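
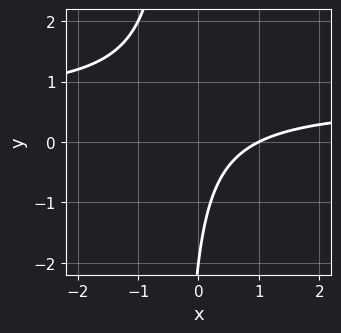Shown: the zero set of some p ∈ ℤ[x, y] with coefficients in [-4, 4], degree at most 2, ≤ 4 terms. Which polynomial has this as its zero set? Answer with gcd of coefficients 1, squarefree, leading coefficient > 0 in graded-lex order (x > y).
(a) The degree is 2 — the shape is more complex than any degree-1 curve.
(b) Reading off the gridlines: it crosses the x-axis at the gridline x = 1; it crosses the y-axis at the gridline y = -2.
(c) Solving for integer coefficients yields p as stated.

3*x*y - 2*x + y + 2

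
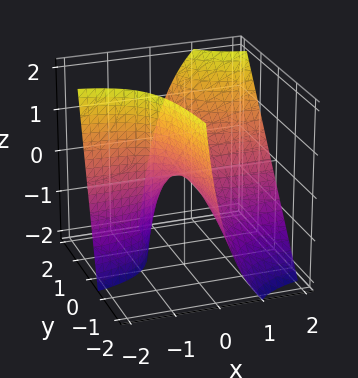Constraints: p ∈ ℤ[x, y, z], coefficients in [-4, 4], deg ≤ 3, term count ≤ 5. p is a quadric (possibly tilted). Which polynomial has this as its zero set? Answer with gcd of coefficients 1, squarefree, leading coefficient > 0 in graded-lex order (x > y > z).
First, deg p = 2. The shape is more complex than any degree-1 surface.
Next, against the integer gridlines: every point of the x-axis in the box is on the surface; it crosses the z-axis at the gridline z = 0; the visible y-axis segment lies entirely on the surface.
Finally, matching integer coefficients to the picture gives p.

2*x*y - x*z - z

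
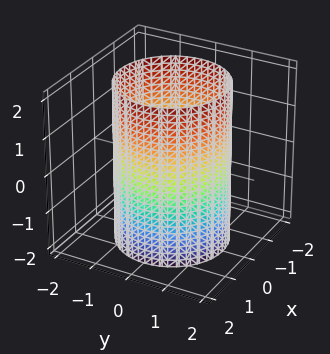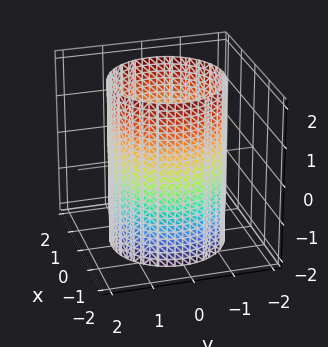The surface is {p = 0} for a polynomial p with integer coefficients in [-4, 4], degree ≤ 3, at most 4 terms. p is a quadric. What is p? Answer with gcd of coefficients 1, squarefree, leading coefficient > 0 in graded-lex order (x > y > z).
x^2 + y^2 - 2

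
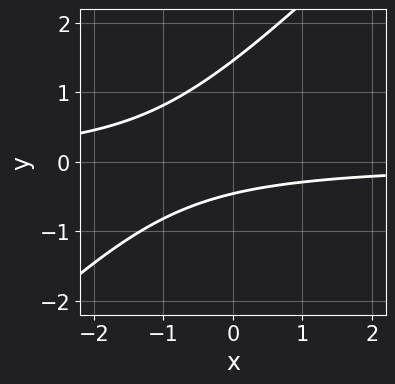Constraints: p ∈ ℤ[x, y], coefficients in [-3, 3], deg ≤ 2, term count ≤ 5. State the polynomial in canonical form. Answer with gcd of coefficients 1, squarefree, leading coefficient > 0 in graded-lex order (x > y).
(a) Degree: no degree-1 curve has this shape, so deg p = 2.
(b) Reading off the gridlines: it misses every integer gridline on the x-axis.
(c) The integer polynomial consistent with all of this is the stated p.

3*x*y - 3*y^2 + 3*y + 2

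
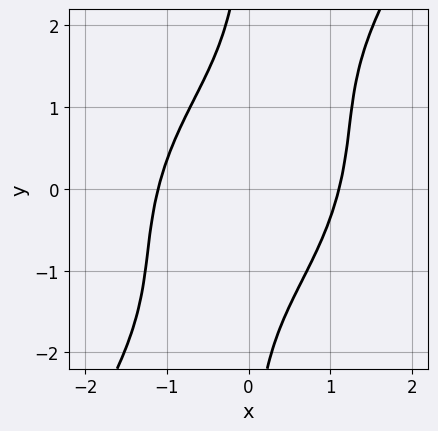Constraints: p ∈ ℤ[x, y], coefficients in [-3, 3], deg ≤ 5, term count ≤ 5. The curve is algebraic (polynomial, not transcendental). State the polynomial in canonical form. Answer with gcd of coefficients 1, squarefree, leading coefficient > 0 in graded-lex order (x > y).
2*x^4 - 2*x^3*y + 2*x^2*y^2 - x*y^3 - 3

First, degree: no degree-3 curve has this shape, so deg p = 4.
Then, from the axis intercepts and sections: it misses every integer gridline on the y-axis.
Finally, assembling these constraints gives the stated polynomial.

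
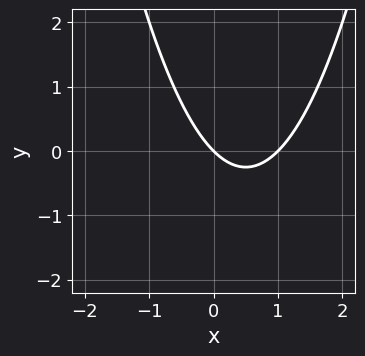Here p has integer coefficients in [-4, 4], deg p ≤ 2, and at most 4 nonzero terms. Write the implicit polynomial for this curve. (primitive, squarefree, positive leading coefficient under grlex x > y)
First, degree: no degree-1 curve has this shape, so deg p = 2.
Then, observable constraints: the x-axis gridline crossings are at x ∈ {0, 1}; one y-axis crossing is at y = 0.
Finally, together with the visible shape, these determine p as stated.

x^2 - x - y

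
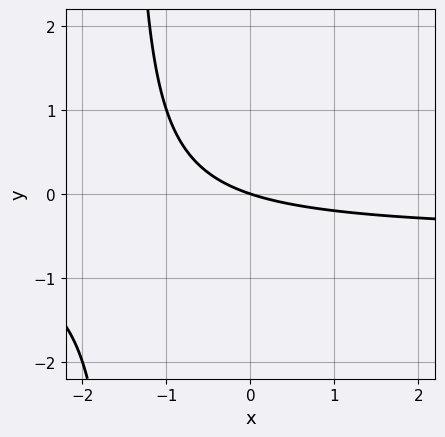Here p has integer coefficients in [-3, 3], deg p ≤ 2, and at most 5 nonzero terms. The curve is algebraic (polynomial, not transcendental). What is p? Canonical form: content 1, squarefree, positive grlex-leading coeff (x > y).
First, the degree is 2 — the shape is more complex than any degree-1 curve.
Then, observable constraints: it crosses the x-axis at the gridline x = 0; it crosses the y-axis at the gridline y = 0.
Finally, together with the visible shape, these determine p as stated.

2*x*y + x + 3*y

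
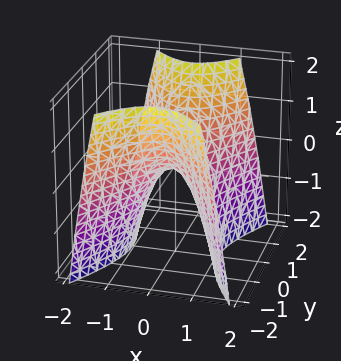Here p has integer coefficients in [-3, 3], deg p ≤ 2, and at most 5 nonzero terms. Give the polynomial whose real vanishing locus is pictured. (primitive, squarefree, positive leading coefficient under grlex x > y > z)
2*x^2 - y^2 + z

(a) Degree: a hyperbolic paraboloid; a quadric, so deg p = 2.
(b) Symmetries: the y ↦ −y reflection is a symmetry, so y appears only in even powers; the x ↦ −x reflection is a symmetry, so x appears only in even powers.
(c) From the axis intercepts and sections: one x-axis crossing is at x = 0; it crosses the z-axis at the gridline z = 0; one y-axis crossing is at y = 0.
(d) These observations pin down the coefficients.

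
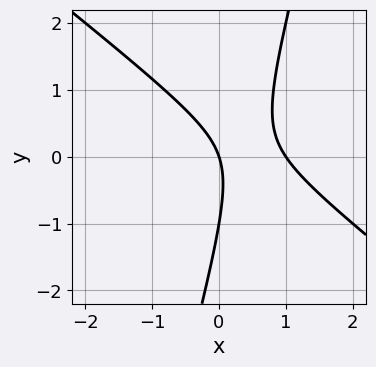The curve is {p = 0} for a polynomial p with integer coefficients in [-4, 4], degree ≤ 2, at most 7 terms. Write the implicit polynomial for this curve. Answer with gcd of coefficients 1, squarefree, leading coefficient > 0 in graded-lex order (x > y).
3*x^2 + 3*x*y - y^2 - 3*x - y

The degree is 2 — no degree-1 curve has this shape.
Checking where it meets the axes: among the integer gridlines, it crosses the x-axis at x ∈ {0, 1}; the y-axis gridline crossings are at y ∈ {-1, 0}.
Matching integer coefficients to the picture gives p.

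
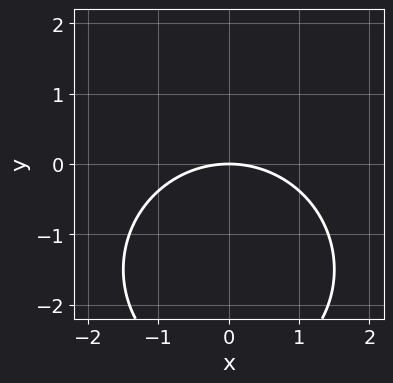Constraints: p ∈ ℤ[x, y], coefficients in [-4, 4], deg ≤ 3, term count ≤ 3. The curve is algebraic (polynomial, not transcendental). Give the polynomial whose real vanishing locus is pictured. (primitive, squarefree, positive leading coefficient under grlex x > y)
x^2 + y^2 + 3*y

First, deg p = 2. No degree-1 curve has this shape.
Next, symmetries: the x ↦ −x reflection is a symmetry, so x appears only in even powers.
Next, observable constraints: it crosses the y-axis at the gridline y = 0; it crosses the x-axis at the gridline x = 0.
Finally, matching integer coefficients to the picture gives p.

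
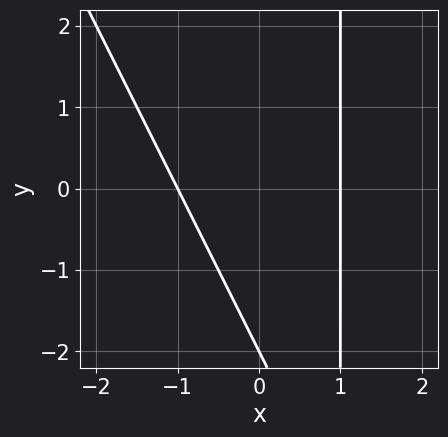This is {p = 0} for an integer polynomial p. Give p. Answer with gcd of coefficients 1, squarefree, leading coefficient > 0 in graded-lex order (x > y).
1. deg p = 2. No degree-1 curve has this shape.
2. Observable constraints: it crosses the y-axis at the gridline y = -2; among the integer gridlines, it crosses the x-axis at x ∈ {-1, 1}.
3. The integer polynomial consistent with all of this is the stated p.

2*x^2 + x*y - y - 2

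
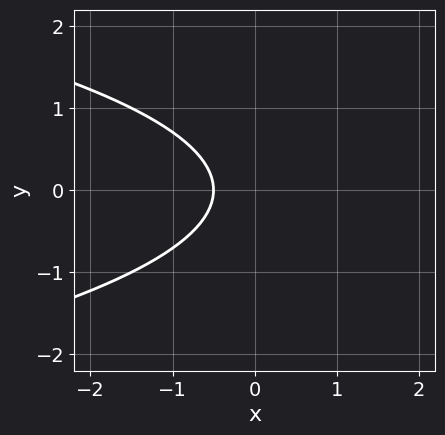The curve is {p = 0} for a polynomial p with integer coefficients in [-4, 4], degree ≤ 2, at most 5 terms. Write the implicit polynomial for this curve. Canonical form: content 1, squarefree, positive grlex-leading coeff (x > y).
First, deg p = 2. A generic line meets the curve in up to 2 points.
Then, symmetries: the y ↦ −y reflection is a symmetry, so y appears only in even powers.
Next, reading off the gridlines: no y-intercept at any integer in the box.
Finally, assembling these constraints gives the stated polynomial.

2*y^2 + 2*x + 1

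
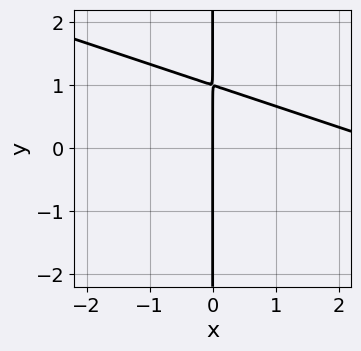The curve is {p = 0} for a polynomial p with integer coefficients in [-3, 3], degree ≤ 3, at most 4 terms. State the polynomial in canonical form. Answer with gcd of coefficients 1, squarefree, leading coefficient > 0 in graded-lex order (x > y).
x^2 + 3*x*y - 3*x

(a) The degree is 2 — the shape is more complex than any degree-1 curve.
(b) Reading off the gridlines: the visible y-axis segment lies entirely on the curve; it crosses the x-axis at the gridline x = 0.
(c) Solving for integer coefficients yields p as stated.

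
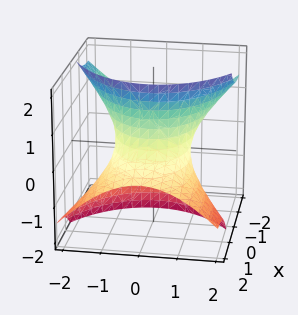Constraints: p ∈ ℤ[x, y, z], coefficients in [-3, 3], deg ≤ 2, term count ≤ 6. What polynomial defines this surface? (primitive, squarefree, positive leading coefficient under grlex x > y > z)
(a) Degree: no degree-1 surface has this shape, so deg p = 2.
(b) From the axis intercepts and sections: the surface avoids every integer z-axis point in the box; the y-axis gridline crossings are at y ∈ {-1, 1}.
(c) The integer polynomial consistent with all of this is the stated p.

x^2 + 3*x*z + 2*y^2 - z^2 - 2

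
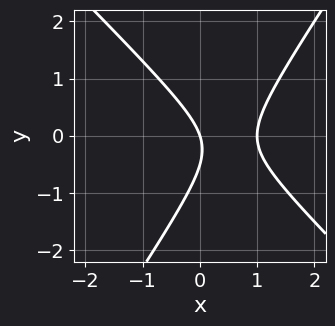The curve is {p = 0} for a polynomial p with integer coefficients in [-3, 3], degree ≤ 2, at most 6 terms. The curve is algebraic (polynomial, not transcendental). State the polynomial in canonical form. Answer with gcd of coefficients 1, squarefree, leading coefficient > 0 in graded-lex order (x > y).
First, degree: the shape is more complex than any degree-1 curve, so deg p = 2.
Then, observable constraints: it meets the y-axis at y = 0 (among the integer gridlines); among the integer gridlines, it crosses the x-axis at x ∈ {0, 1}.
Finally, putting this together gives p.

3*x^2 + x*y - 2*y^2 - 3*x - y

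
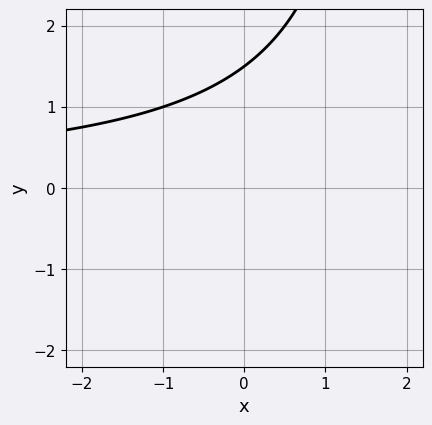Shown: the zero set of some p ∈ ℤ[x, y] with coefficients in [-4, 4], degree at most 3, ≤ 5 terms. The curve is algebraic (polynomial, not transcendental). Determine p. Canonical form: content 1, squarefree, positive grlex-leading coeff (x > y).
x*y - 2*y + 3

(a) Degree: no degree-1 curve has this shape, so deg p = 2.
(b) From the axis intercepts and sections: the curve avoids every integer x-axis point in the box.
(c) The integer polynomial consistent with all of this is the stated p.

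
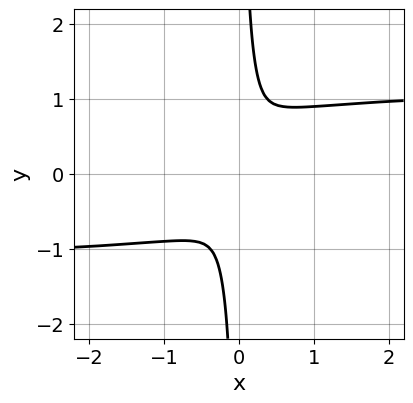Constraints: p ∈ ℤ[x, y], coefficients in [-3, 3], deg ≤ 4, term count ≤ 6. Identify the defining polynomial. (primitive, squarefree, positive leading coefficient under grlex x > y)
2*x^2*y^2 + 3*x*y^3 - 3*x^2 - y^2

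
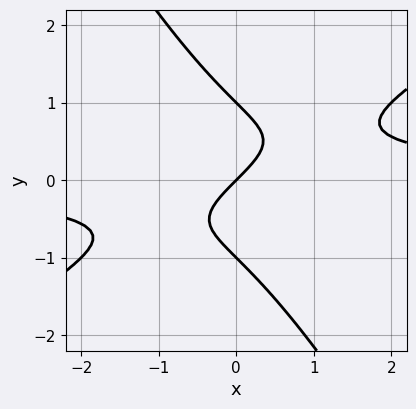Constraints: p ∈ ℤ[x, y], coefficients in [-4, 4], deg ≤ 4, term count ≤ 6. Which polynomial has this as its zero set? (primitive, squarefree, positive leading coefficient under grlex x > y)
x^2*y - x*y^2 - y^3 - x + y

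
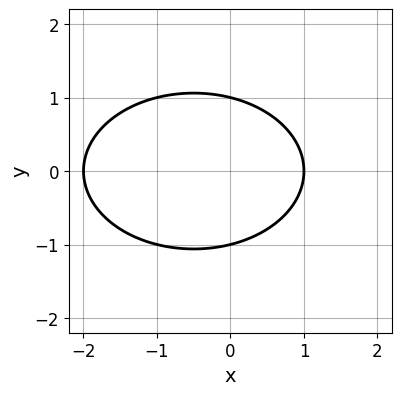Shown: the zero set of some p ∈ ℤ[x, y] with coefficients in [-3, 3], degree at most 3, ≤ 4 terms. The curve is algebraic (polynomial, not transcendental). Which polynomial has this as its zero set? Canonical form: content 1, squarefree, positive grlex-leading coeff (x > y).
First, the degree is 2 — no degree-1 curve has this shape.
Then, symmetries: mirror symmetry y ↦ −y ⇒ only even powers of y.
Next, against the integer gridlines: among the integer gridlines, it crosses the y-axis at y ∈ {-1, 1}; the x-axis gridline crossings are at x ∈ {-2, 1}.
Finally, putting this together gives p.

x^2 + 2*y^2 + x - 2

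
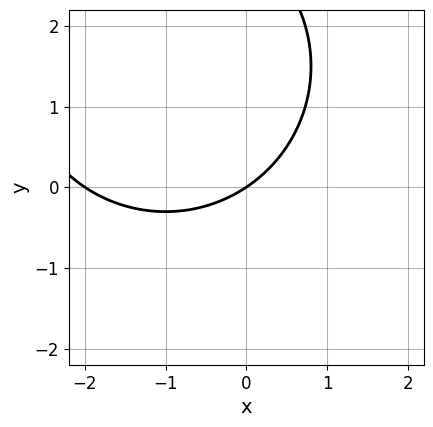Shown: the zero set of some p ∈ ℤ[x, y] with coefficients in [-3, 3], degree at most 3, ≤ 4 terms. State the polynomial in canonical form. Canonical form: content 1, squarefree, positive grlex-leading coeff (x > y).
1. deg p = 2. No degree-1 curve has this shape.
2. From the axis intercepts and sections: it meets the y-axis at y = 0 (among the integer gridlines); among the integer gridlines, it crosses the x-axis at x ∈ {-2, 0}.
3. These observations pin down the coefficients.

x^2 + y^2 + 2*x - 3*y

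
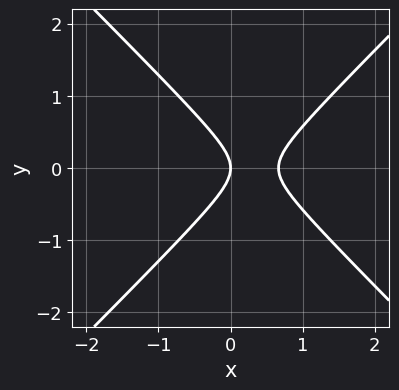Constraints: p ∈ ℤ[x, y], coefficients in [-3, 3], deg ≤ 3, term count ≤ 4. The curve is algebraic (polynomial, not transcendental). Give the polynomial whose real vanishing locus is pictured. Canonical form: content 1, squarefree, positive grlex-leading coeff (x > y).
3*x^2 - 3*y^2 - 2*x

deg p = 2. No degree-1 curve has this shape.
Symmetries: it's symmetric under y → −y, forcing even powers of y.
From the axis intercepts and sections: it meets the y-axis at y = 0 (among the integer gridlines); one x-axis crossing is at x = 0.
Fitting integer coefficients to these (and the overall shape) gives p.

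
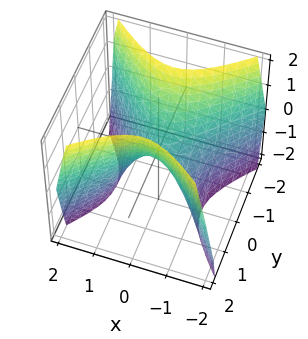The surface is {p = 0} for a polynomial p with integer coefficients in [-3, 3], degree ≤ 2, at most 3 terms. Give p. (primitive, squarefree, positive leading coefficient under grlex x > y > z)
First, degree: a saddle surface; a quadric, so deg p = 2.
Then, symmetries: the x ↦ −x reflection is a symmetry, so x appears only in even powers; the y ↦ −y reflection is a symmetry, so y appears only in even powers.
Then, from the axis intercepts and sections: one z-axis crossing is at z = 0; it meets the x-axis at x = 0 (among the integer gridlines); it crosses the y-axis at the gridline y = 0.
Finally, fitting integer coefficients to these (and the overall shape) gives p.

3*x^2 - 3*y^2 + 2*z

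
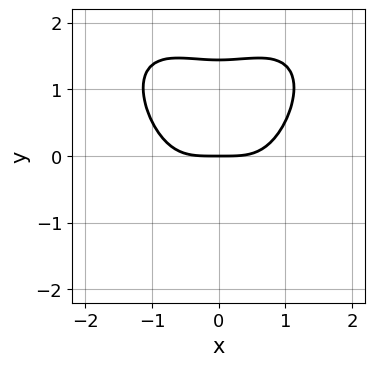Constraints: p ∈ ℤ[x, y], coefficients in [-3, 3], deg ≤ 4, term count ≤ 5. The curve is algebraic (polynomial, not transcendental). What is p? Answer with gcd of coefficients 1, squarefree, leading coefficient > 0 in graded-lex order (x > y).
2*x^4 + y^4 - x^2*y - 3*y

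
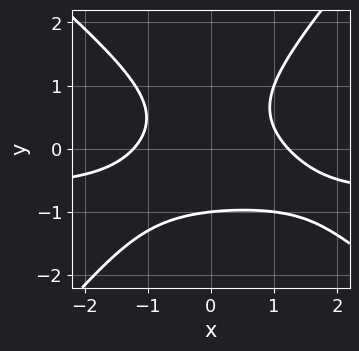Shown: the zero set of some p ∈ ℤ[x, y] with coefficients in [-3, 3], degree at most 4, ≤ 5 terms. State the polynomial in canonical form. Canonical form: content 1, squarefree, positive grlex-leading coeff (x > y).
1. deg p = 3. No degree-2 curve has this shape.
2. From the visible intercepts: one y-axis crossing is at y = -1.
3. These observations pin down the coefficients.

3*x^2*y + x*y^2 - 3*y^3 + 2*x^2 - 3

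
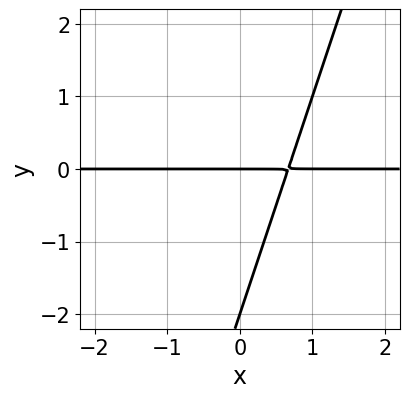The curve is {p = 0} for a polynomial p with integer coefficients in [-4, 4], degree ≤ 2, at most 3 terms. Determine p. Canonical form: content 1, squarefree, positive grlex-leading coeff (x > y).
3*x*y - y^2 - 2*y

The degree is 2 — no degree-1 curve has this shape.
Checking where it meets the axes: among the integer gridlines, it crosses the y-axis at y ∈ {-2, 0}; the visible x-axis segment lies entirely on the curve.
Putting this together gives p.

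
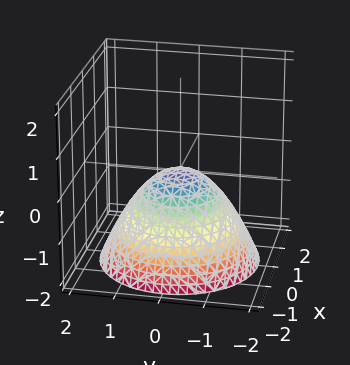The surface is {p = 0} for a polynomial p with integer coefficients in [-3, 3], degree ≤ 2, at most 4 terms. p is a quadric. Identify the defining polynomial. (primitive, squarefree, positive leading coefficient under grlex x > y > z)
(a) deg p = 2. A paraboloid; a quadric.
(b) Symmetries: rotational symmetry about the z-axis ⇒ p depends on x, y only through x² + y².
(c) From the axis intercepts and sections: one x-axis crossing is at x = 0; one z-axis crossing is at z = 0; a circular section at z = -2 has radius between 1 and 2; it crosses the y-axis at the gridline y = 0.
(d) Together with the visible shape, these determine p as stated.

2*x^2 + 2*y^2 + 3*z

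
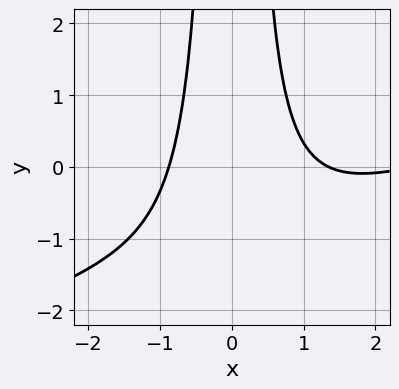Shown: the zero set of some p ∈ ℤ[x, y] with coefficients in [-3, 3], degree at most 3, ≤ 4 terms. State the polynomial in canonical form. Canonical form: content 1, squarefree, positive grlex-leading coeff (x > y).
x^3 - 3*x^2*y - 3*x^2 + 3

(a) Degree: a generic line meets the curve in up to 3 points, so deg p = 3.
(b) Observable constraints: the curve avoids every integer y-axis point in the box.
(c) Putting this together gives p.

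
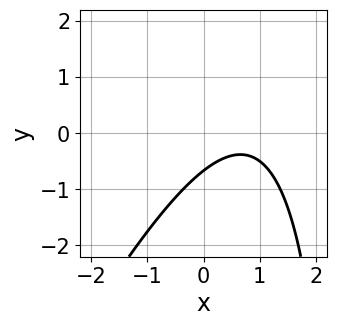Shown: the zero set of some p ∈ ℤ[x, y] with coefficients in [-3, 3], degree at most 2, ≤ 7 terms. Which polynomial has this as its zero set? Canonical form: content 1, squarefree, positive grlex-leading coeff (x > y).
2*x^2 - x*y - 3*x + 3*y + 2

First, deg p = 2. The shape is more complex than any degree-1 curve.
Next, against the integer gridlines: no x-intercept at any integer in the box.
Finally, the integer polynomial consistent with all of this is the stated p.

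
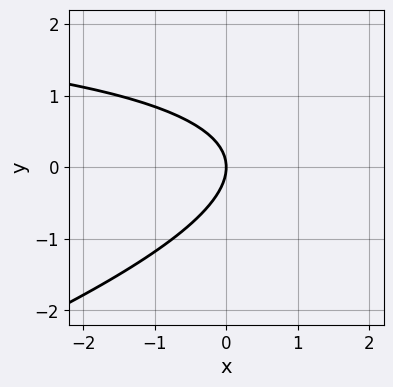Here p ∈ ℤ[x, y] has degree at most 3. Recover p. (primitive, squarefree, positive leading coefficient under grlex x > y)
x*y - 3*y^2 - 3*x

First, the degree is 2 — no degree-1 curve has this shape.
Then, from the axis intercepts and sections: it crosses the x-axis at the gridline x = 0; it crosses the y-axis at the gridline y = 0.
Finally, putting this together gives p.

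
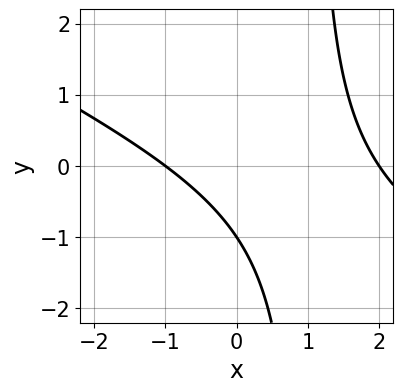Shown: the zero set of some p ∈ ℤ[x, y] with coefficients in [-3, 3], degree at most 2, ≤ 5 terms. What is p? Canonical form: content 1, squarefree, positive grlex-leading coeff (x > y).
x^2 + 2*x*y - x - 2*y - 2

The degree is 2 — the shape is more complex than any degree-1 curve.
Checking where it meets the axes: among the integer gridlines, it crosses the x-axis at x ∈ {-1, 2}; it crosses the y-axis at the gridline y = -1.
Fitting integer coefficients to these (and the overall shape) gives p.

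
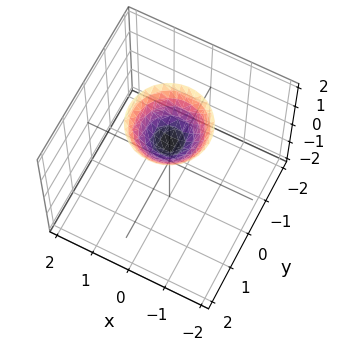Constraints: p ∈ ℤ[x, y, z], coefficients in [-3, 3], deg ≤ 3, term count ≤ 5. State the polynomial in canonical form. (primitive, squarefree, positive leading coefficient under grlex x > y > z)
(a) deg p = 2. No degree-1 surface has this shape.
(b) Symmetries: rotational symmetry about the z-axis ⇒ p depends on x, y only through x² + y².
(c) Reading off the gridlines: one z-axis crossing is at z = 1; a circular section at z = 2 has radius exactly 1; no x-intercept at any integer in the box; no y-intercept at any integer in the box.
(d) Matching integer coefficients to the picture gives p.

x^2 + y^2 - z + 1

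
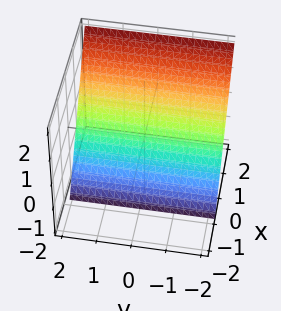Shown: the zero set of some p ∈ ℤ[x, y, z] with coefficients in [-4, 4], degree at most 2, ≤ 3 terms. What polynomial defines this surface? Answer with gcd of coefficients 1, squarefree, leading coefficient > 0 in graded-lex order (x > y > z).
deg p = 1. The surface is flat (a plane).
From the axis intercepts and sections: it misses every integer gridline on the y-axis; it meets the z-axis at z = -1 (among the integer gridlines).
Solving for integer coefficients yields p as stated.

3*x - 2*z - 2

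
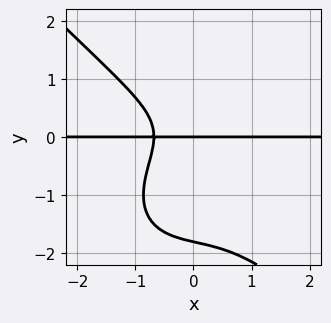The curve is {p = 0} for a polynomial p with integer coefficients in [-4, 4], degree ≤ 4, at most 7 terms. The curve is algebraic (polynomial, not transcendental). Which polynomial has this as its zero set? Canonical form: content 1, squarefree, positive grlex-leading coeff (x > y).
2*x^3*y + 2*y^4 + 3*y^3 + 2*x*y + 2*y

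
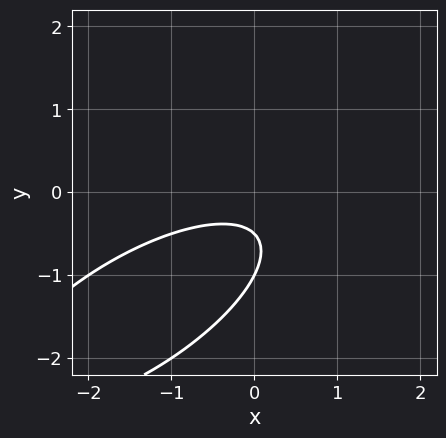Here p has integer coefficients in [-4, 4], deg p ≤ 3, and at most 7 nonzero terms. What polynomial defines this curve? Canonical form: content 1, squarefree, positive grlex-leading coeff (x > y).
First, degree: the shape is more complex than any degree-1 curve, so deg p = 2.
Then, observable constraints: it misses every integer gridline on the x-axis; it meets the y-axis at y = -1 (among the integer gridlines).
Finally, the integer polynomial consistent with all of this is the stated p.

x^2 - 2*x*y + 2*y^2 + 3*y + 1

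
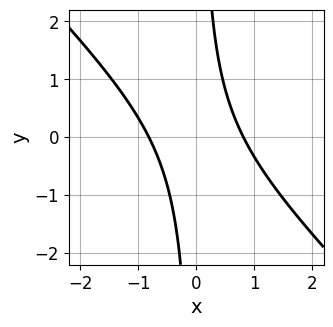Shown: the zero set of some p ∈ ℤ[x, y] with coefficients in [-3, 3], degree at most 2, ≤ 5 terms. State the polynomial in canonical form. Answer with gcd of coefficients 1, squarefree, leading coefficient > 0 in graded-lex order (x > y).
3*x^2 + 3*x*y - 2

(a) The degree is 2 — the shape is more complex than any degree-1 curve.
(b) Against the integer gridlines: no y-intercept at any integer in the box.
(c) Putting this together gives p.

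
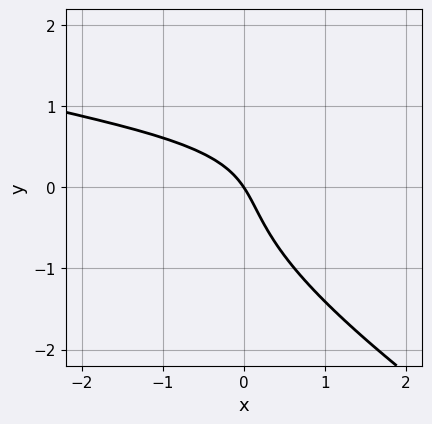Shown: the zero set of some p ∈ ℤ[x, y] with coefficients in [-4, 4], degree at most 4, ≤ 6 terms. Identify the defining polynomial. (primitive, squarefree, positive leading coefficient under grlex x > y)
(a) The degree is 3 — the shape is more complex than any degree-2 curve.
(b) From the visible intercepts: one x-axis crossing is at x = 0; it crosses the y-axis at the gridline y = 0.
(c) Putting this together gives p.

2*x*y^2 + 3*y^3 - 3*x*y + 3*x + 2*y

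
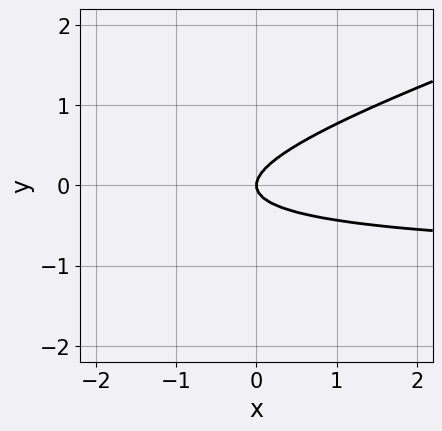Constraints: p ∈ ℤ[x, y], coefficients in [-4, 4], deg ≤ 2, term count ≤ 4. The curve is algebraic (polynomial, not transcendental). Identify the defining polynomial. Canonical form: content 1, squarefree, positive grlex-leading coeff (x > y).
x*y - 3*y^2 + x

1. deg p = 2. A generic line meets the curve in up to 2 points.
2. From the axis intercepts and sections: one y-axis crossing is at y = 0; it meets the x-axis at x = 0 (among the integer gridlines).
3. Solving for integer coefficients yields p as stated.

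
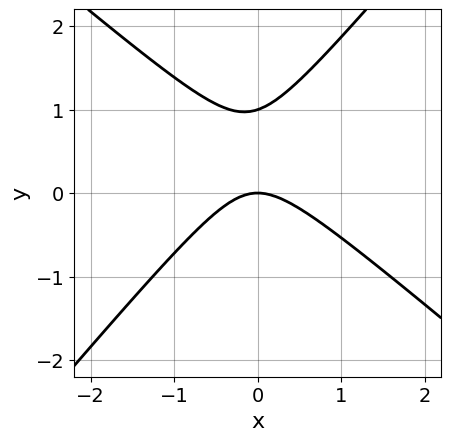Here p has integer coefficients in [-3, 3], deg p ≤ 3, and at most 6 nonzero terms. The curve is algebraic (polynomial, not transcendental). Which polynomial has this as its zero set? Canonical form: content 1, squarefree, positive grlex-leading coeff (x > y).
3*x^2 + x*y - 3*y^2 + 3*y

(a) deg p = 2. A generic line meets the curve in up to 2 points.
(b) Reading off the gridlines: the y-axis gridline crossings are at y ∈ {0, 1}; it meets the x-axis at x = 0 (among the integer gridlines).
(c) These observations pin down the coefficients.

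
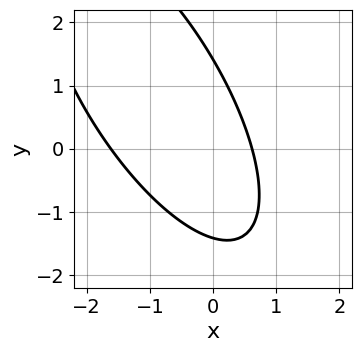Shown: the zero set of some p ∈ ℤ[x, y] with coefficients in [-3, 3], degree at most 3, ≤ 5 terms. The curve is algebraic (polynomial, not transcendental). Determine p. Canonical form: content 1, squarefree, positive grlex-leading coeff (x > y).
First, the degree is 2 — a generic line meets the curve in up to 2 points.
Finally, the integer polynomial consistent with all of this is the stated p.

2*x^2 + 2*x*y + y^2 + 2*x - 2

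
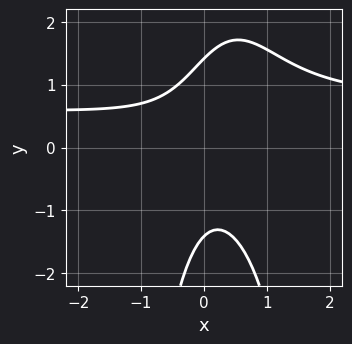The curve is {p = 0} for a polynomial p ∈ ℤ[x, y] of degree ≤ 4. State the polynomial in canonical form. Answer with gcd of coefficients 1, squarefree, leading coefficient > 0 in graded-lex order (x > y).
3*x^2*y - 2*x^2 - 2*x*y + y^2 - 2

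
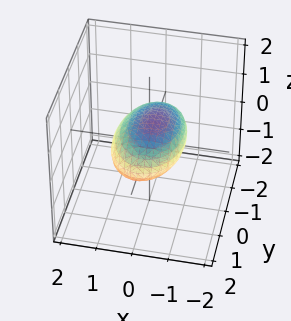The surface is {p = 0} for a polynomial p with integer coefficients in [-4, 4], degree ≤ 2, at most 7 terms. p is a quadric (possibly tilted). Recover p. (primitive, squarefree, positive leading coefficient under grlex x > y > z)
First, the degree is 2 — the shape is more complex than any degree-1 surface.
Then, observable constraints: the x-axis gridline crossings are at x ∈ {-1, 1}.
Finally, the integer polynomial consistent with all of this is the stated p.

2*x^2 + x*z + y^2 + 3*z^2 - 2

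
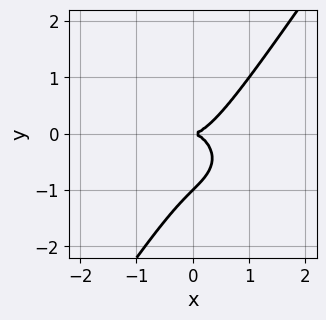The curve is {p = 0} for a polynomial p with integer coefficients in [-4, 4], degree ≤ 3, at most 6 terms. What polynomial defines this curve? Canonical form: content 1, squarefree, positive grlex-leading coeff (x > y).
x^3 + x*y^2 - y^3 - y^2

First, degree: a generic line meets the curve in up to 3 points, so deg p = 3.
Then, against the integer gridlines: it crosses the x-axis at the gridline x = 0; among the integer gridlines, it crosses the y-axis at y ∈ {-1, 0}.
Finally, the integer polynomial consistent with all of this is the stated p.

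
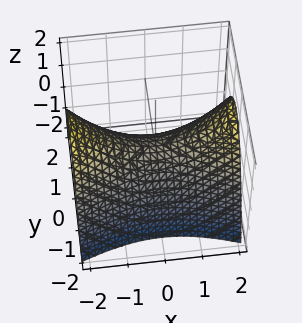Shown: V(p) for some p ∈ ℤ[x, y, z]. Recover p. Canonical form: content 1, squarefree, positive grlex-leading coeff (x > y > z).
x^2 - 3*y^2 - 3*z

(a) Degree: a saddle surface; a quadric, so deg p = 2.
(b) Symmetries: it's symmetric under y → −y, forcing even powers of y; it's symmetric under x → −x, forcing even powers of x.
(c) Observable constraints: one z-axis crossing is at z = 0; it meets the x-axis at x = 0 (among the integer gridlines); it crosses the y-axis at the gridline y = 0.
(d) Matching integer coefficients to the picture gives p.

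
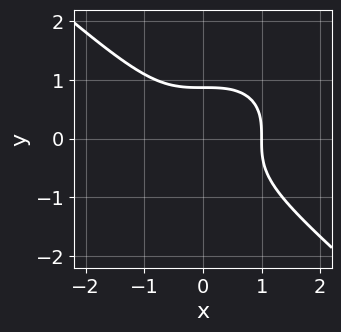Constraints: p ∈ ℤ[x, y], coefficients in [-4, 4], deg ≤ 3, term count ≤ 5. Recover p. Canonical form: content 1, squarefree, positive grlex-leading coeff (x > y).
2*x^3 + 3*y^3 - 2

deg p = 3. The shape is more complex than any degree-2 curve.
From the axis intercepts and sections: one x-axis crossing is at x = 1.
The integer polynomial consistent with all of this is the stated p.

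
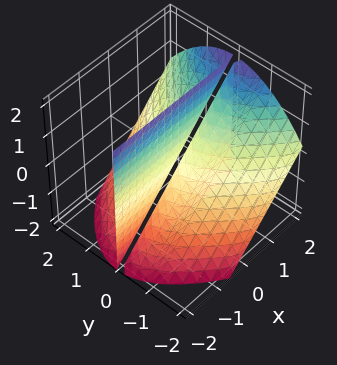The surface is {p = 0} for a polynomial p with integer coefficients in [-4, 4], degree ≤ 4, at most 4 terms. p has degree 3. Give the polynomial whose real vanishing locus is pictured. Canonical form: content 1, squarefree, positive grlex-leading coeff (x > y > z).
y^3 - 3*x*y + 3*y*z

1. The picture has 2 separate pieces. Treating them together as one polynomial.
2. The degree is 3 — the shape is more complex than any degree-2 surface.
3. From the visible intercepts: every point of the x-axis in the box is on the surface; every point of the z-axis in the box is on the surface; it meets the y-axis at y = 0 (among the integer gridlines).
4. Assembling these constraints gives the stated polynomial.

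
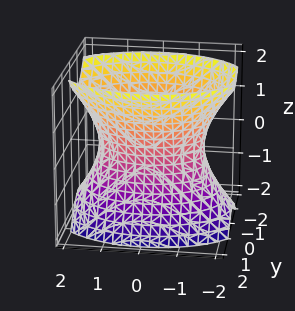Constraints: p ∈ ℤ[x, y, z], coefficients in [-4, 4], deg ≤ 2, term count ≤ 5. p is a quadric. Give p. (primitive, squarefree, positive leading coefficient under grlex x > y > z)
1. deg p = 2. One connected sheet with a waist; a quadric.
2. Symmetries: the x ↦ −x reflection is a symmetry, so x appears only in even powers; the z ↦ −z reflection is a symmetry, so z appears only in even powers; the y ↦ −y reflection is a symmetry, so y appears only in even powers.
3. From the axis intercepts and sections: no z-intercept at any integer in the box; among the integer gridlines, it crosses the y-axis at y ∈ {-1, 1}.
4. The integer polynomial consistent with all of this is the stated p.

x^2 + 2*y^2 - z^2 - 2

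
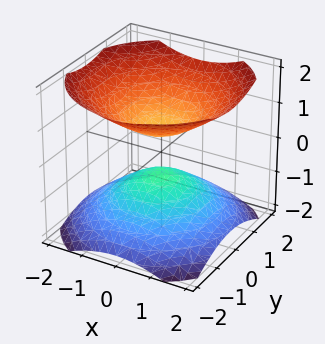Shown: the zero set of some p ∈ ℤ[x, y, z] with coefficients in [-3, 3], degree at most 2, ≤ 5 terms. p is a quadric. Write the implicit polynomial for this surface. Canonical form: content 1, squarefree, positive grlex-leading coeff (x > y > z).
2*x^2 + 2*y^2 - 3*z^2 + 1

I count 2 distinct pieces.
Degree: two sheets facing apart; a quadric, so deg p = 2.
Symmetries: it's symmetric under z → −z, forcing even powers of z; the z-axis is an axis of rotation, so x and y enter only as x² + y².
Reading off the gridlines: a circular section at z = -1 has radius exactly 1; it misses every integer gridline on the y-axis.
The integer polynomial consistent with all of this is the stated p.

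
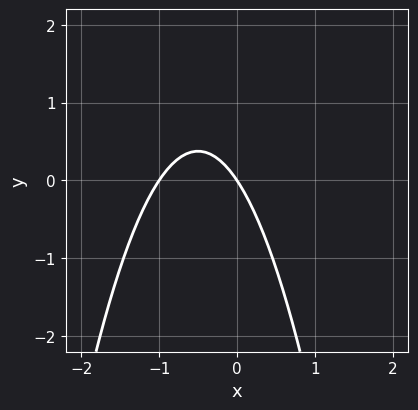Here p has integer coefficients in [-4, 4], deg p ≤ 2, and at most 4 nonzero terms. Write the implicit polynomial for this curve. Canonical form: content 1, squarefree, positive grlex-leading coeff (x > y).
3*x^2 + 3*x + 2*y

First, deg p = 2. No degree-1 curve has this shape.
Then, from the axis intercepts and sections: among the integer gridlines, it crosses the x-axis at x ∈ {-1, 0}; it crosses the y-axis at the gridline y = 0.
Finally, fitting integer coefficients to these (and the overall shape) gives p.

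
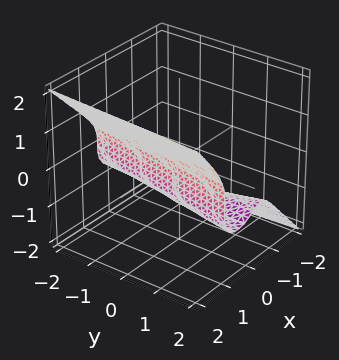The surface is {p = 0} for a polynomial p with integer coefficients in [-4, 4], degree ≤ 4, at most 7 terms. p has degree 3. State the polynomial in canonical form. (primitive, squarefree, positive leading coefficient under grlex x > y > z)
First, deg p = 3.
Then, from the axis intercepts and sections: the surface avoids every integer y-axis point in the box.
Finally, together with the visible shape, these determine p as stated.

3*x^3 - 3*z^3 - x*y - z^2 - 1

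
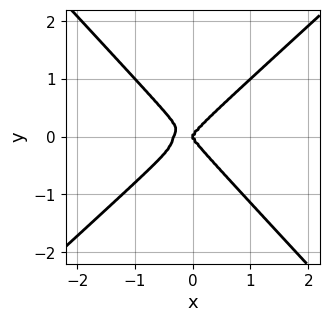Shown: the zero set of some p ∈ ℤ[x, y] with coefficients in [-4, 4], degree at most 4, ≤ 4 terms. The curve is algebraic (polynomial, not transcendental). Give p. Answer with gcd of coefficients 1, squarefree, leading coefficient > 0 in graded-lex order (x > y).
(a) The degree is 4 — a generic line meets the curve in up to 4 points.
(b) From the visible intercepts: it crosses the y-axis at the gridline y = 0; it crosses the x-axis at the gridline x = 0.
(c) These observations pin down the coefficients.

3*x^4 - x^3*y - 3*y^4 + x^3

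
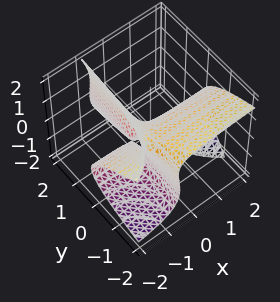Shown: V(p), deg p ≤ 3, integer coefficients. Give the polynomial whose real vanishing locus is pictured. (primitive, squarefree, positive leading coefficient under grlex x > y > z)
2*x*z^2 + z^3 + 3*x*y + 2*y

(a) deg p = 3.
(b) Observable constraints: every point of the x-axis in the box is on the surface; one z-axis crossing is at z = 0; one y-axis crossing is at y = 0.
(c) Assembling these constraints gives the stated polynomial.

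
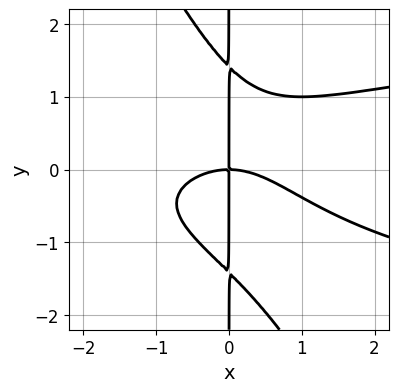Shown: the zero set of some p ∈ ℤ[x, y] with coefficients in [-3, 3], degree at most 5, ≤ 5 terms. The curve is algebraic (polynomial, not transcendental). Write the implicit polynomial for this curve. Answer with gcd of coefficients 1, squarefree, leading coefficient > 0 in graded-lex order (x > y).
2*x^2*y^2 + x*y^3 - x^3 - 2*x*y

First, the degree is 4 — a generic line meets the curve in up to 4 points.
Then, reading off the gridlines: it crosses the x-axis at the gridline x = 0; the visible y-axis segment lies entirely on the curve.
Finally, the integer polynomial consistent with all of this is the stated p.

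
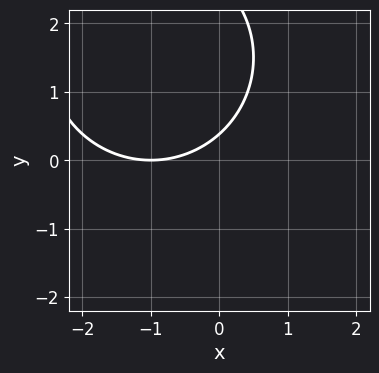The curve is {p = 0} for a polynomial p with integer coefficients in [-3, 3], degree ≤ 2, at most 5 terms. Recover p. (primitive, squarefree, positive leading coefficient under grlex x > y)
x^2 + y^2 + 2*x - 3*y + 1

(a) Degree: a generic line meets the curve in up to 2 points, so deg p = 2.
(b) Observable constraints: it meets the x-axis at x = -1 (among the integer gridlines).
(c) The integer polynomial consistent with all of this is the stated p.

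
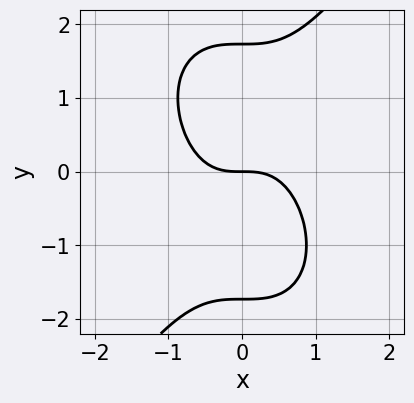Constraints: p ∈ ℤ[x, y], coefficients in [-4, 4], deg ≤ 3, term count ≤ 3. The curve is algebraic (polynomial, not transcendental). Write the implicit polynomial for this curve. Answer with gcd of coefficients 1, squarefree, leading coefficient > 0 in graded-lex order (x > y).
The degree is 3 — a generic line meets the curve in up to 3 points.
Against the integer gridlines: one y-axis crossing is at y = 0; it crosses the x-axis at the gridline x = 0.
Together with the visible shape, these determine p as stated.

3*x^3 - y^3 + 3*y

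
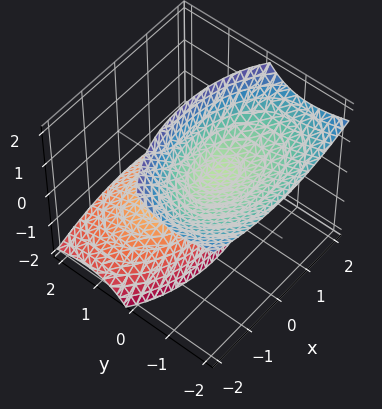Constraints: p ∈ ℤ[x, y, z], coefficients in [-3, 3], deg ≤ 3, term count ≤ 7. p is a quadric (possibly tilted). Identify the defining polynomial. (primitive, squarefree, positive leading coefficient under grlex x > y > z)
First, the picture has 2 separate pieces. They look like related sheets of one shape, so recover p as a whole.
Then, the degree is 2 — a generic line meets the surface in up to 2 points.
Then, against the integer gridlines: the surface avoids every integer x-axis point in the box; the z-axis gridline crossings are at z ∈ {-1, 1}.
Finally, together with the visible shape, these determine p as stated.

x^2 + 2*y^2 + 3*y*z - z^2 + 1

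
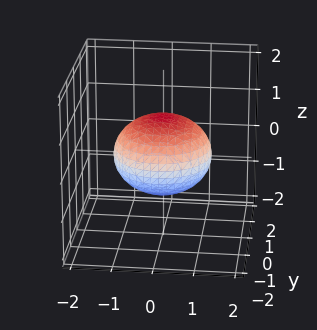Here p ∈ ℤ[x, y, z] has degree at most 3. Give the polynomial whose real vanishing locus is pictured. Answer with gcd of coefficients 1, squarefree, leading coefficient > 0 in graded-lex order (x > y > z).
(a) Degree: bounded and convex; a quadric, so deg p = 2.
(b) Symmetry: the z-axis is an axis of rotation, so x and y enter only as x² + y²; it's symmetric under z → −z, forcing even powers of z.
(c) From the axis intercepts and sections: a circular section at z = 0 has radius between 1 and 2; the z-axis gridline crossings are at z ∈ {-1, 1}.
(d) Assembling these constraints gives the stated polynomial.

2*x^2 + 2*y^2 + 3*z^2 - 3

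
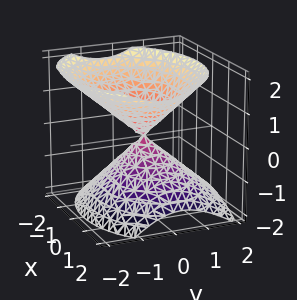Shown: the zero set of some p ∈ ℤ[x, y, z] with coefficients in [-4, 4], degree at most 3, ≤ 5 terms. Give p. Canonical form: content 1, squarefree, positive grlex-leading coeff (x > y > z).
(a) There are 2 components.
(b) The degree is 2 — the shape is more complex than any degree-1 surface.
(c) Against the integer gridlines: one z-axis crossing is at z = 0; one y-axis crossing is at y = 0; it meets the x-axis at x = 0 (among the integer gridlines).
(d) These observations pin down the coefficients.

2*x^2 + 3*y^2 + y*z - 3*z^2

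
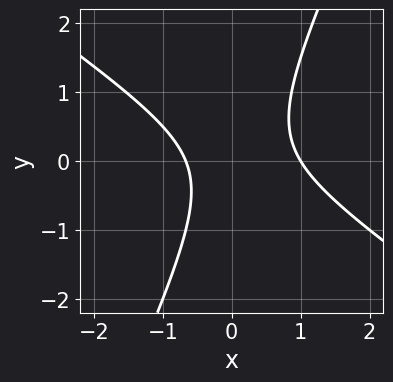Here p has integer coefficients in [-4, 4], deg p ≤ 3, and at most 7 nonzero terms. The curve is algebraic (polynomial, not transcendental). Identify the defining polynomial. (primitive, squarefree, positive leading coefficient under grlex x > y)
First, degree: a generic line meets the curve in up to 2 points, so deg p = 2.
Next, reading off the gridlines: the curve avoids every integer y-axis point in the box; it crosses the x-axis at the gridline x = 1.
Finally, together with the visible shape, these determine p as stated.

3*x^2 + 3*x*y - 2*y^2 - x - 2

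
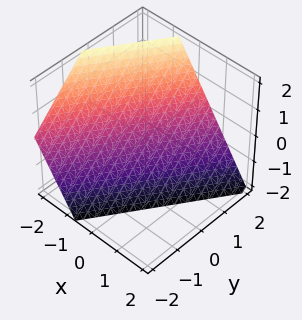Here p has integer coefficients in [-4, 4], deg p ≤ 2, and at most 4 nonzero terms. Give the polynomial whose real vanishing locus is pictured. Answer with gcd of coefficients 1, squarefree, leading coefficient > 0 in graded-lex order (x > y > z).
3*x - 2*y + 2*z + 2

The degree is 1 — every cross-section is a straight line — this is a plane.
Observable constraints: one y-axis crossing is at y = 1; one z-axis crossing is at z = -1.
Putting this together gives p.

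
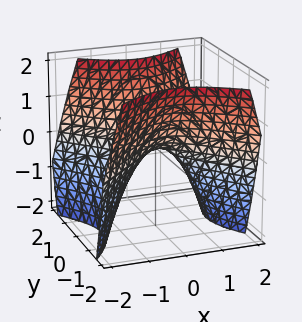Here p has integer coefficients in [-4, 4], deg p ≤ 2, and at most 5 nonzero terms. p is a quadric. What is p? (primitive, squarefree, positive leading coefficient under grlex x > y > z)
x^2 - y^2 + z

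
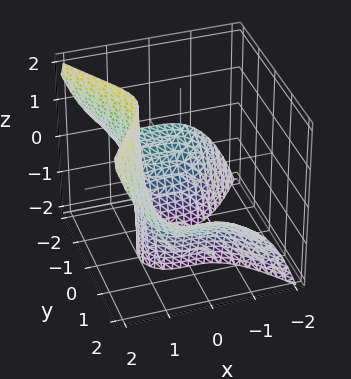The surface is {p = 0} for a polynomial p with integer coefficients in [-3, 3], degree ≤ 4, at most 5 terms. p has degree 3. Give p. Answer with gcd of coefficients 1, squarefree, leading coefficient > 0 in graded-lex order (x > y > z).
x^3 - y^2*z - 1

deg p = 3. No degree-2 surface has this shape.
Reading off the gridlines: it meets the x-axis at x = 1 (among the integer gridlines); it misses every integer gridline on the y-axis; no z-intercept at any integer in the box.
Putting this together gives p.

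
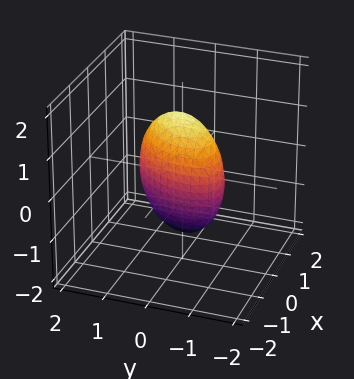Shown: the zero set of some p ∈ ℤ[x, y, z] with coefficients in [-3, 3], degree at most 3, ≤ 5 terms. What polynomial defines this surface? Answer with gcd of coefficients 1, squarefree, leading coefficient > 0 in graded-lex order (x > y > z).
3*x^2 - 2*x*y + 2*y^2 + z^2 - 2

First, the degree is 2 — a generic line meets the surface in up to 2 points.
Then, against the integer gridlines: the y-axis gridline crossings are at y ∈ {-1, 1}.
Finally, solving for integer coefficients yields p as stated.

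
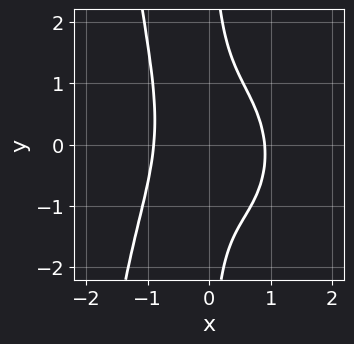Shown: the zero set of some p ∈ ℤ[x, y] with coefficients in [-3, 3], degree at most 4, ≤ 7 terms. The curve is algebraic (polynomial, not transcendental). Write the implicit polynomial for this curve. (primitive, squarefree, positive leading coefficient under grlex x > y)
First, degree: the shape is more complex than any degree-3 curve, so deg p = 4.
Next, from the visible intercepts: no y-intercept at any integer in the box.
Finally, fitting integer coefficients to these (and the overall shape) gives p.

3*x^4 + x^2*y^2 + x^2*y + 2*x*y^2 - 2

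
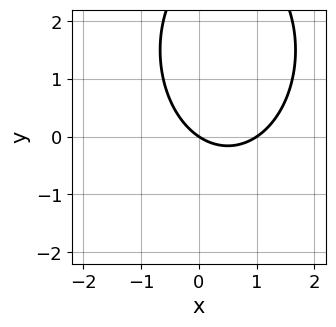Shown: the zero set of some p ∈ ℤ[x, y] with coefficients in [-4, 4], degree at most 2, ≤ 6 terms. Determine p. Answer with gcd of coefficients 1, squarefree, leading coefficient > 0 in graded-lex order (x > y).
(a) The degree is 2 — a generic line meets the curve in up to 2 points.
(b) From the axis intercepts and sections: among the integer gridlines, it crosses the x-axis at x ∈ {0, 1}; one y-axis crossing is at y = 0.
(c) Assembling these constraints gives the stated polynomial.

2*x^2 + y^2 - 2*x - 3*y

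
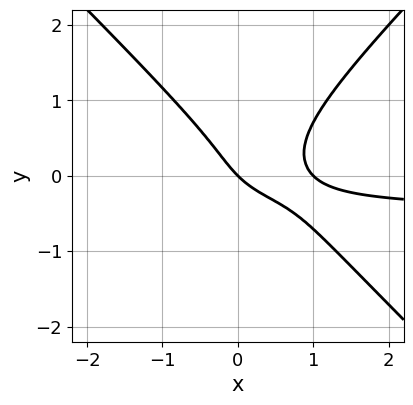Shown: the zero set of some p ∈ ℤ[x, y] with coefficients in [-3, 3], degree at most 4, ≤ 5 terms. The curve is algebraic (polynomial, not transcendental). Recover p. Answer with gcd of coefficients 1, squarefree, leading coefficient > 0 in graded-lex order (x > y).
(a) Degree: the shape is more complex than any degree-2 curve, so deg p = 3.
(b) Observable constraints: one y-axis crossing is at y = 0; the x-axis gridline crossings are at x ∈ {0, 1}.
(c) The integer polynomial consistent with all of this is the stated p.

2*x^2*y - 2*y^3 + x^2 - x - y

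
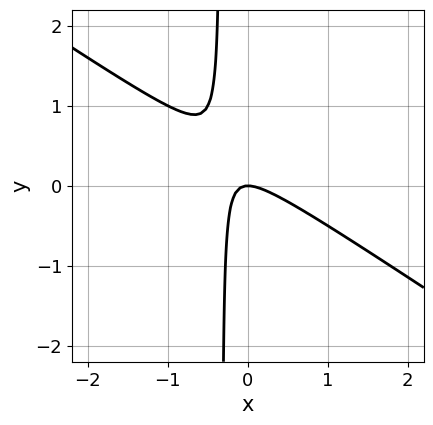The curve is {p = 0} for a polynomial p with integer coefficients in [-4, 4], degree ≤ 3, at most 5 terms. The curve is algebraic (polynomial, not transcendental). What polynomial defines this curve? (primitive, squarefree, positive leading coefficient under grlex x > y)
2*x^2 + 3*x*y + y

Degree: a generic line meets the curve in up to 2 points, so deg p = 2.
Reading off the gridlines: one y-axis crossing is at y = 0; it meets the x-axis at x = 0 (among the integer gridlines).
Assembling these constraints gives the stated polynomial.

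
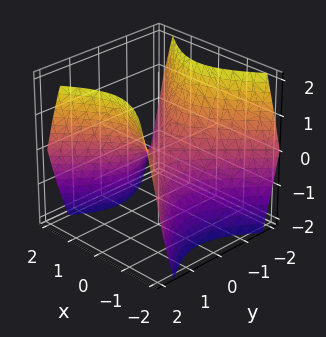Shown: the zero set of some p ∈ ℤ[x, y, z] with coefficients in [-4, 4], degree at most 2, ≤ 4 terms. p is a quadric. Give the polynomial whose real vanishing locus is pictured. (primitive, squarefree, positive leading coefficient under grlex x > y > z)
x^2 - y^2 + z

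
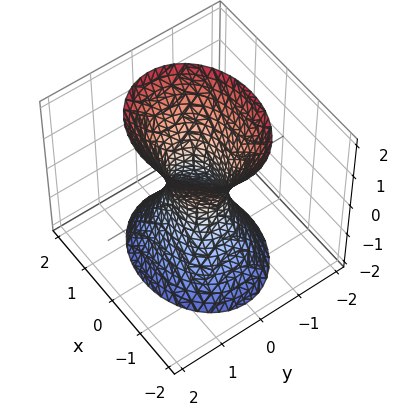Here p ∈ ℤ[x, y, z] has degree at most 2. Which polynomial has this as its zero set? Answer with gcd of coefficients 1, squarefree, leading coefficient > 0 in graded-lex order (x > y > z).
2*x^2 + 3*y^2 - z^2 - 1

deg p = 2. One connected sheet with a waist; a quadric.
Symmetries: the x ↦ −x reflection is a symmetry, so x appears only in even powers; mirror symmetry z ↦ −z ⇒ only even powers of z; the y ↦ −y reflection is a symmetry, so y appears only in even powers.
Against the integer gridlines: the surface avoids every integer z-axis point in the box.
These observations pin down the coefficients.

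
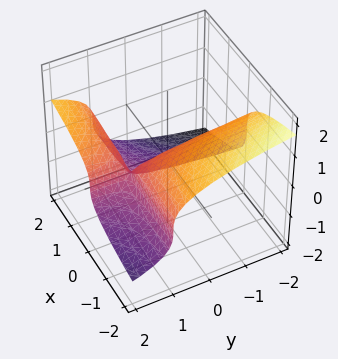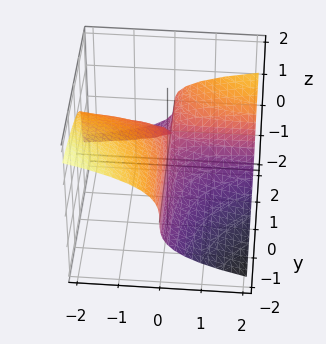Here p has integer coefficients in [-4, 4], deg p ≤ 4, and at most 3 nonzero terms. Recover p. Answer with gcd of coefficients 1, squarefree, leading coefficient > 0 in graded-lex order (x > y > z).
3*z^3 - 2*x*y + 2*x

First, degree: a generic line meets the surface in up to 3 points, so deg p = 3.
Next, reading off the gridlines: one x-axis crossing is at x = 0; one z-axis crossing is at z = 0.
Finally, putting this together gives p.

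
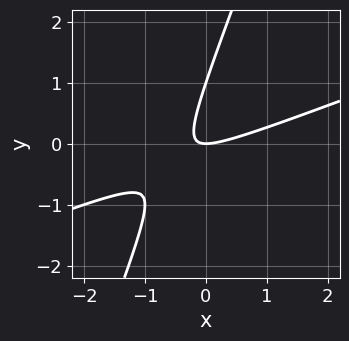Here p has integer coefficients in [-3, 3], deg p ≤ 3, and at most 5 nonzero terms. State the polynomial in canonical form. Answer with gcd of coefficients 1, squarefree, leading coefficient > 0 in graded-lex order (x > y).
The degree is 2 — the shape is more complex than any degree-1 curve.
From the axis intercepts and sections: it crosses the x-axis at the gridline x = 0; among the integer gridlines, it crosses the y-axis at y ∈ {0, 1}.
Solving for integer coefficients yields p as stated.

x^2 - 3*x*y + y^2 - y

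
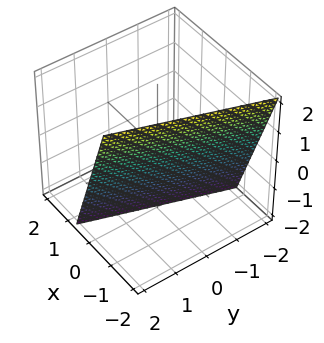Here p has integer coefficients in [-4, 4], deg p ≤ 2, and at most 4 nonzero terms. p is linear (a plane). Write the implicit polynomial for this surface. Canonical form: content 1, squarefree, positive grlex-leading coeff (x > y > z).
1. deg p = 1. The surface is flat (a plane).
2. Checking where it meets the axes: one y-axis crossing is at y = 2; it crosses the z-axis at the gridline z = -2.
3. Together with the visible shape, these determine p as stated.

3*x - y + z + 2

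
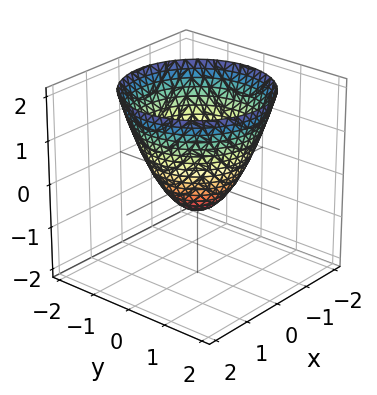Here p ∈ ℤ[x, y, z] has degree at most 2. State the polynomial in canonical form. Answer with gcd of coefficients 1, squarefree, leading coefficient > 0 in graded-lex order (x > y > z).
1. deg p = 2.
2. Symmetry: the z-axis is an axis of rotation, so x and y enter only as x² + y².
3. From the axis intercepts and sections: a circular section at z = 1 has radius between 1 and 2.
4. The integer polynomial consistent with all of this is the stated p.

3*x^2 + 3*y^2 - 3*z - 2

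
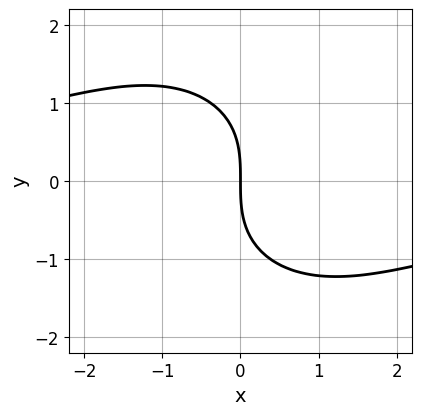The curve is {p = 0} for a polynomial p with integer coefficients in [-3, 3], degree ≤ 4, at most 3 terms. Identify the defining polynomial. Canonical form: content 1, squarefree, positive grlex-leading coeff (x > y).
x^2*y + y^3 + 3*x

First, deg p = 3. No degree-2 curve has this shape.
Next, from the axis intercepts and sections: one y-axis crossing is at y = 0; it meets the x-axis at x = 0 (among the integer gridlines).
Finally, solving for integer coefficients yields p as stated.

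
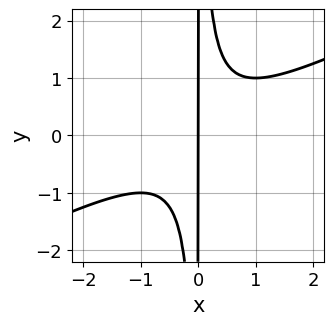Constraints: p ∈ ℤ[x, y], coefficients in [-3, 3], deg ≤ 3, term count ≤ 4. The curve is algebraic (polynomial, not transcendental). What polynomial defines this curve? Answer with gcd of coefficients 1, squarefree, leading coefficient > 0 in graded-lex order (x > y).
x^3 - 2*x^2*y + x

deg p = 3. The shape is more complex than any degree-2 curve.
Checking where it meets the axes: every point of the y-axis in the box is on the curve; one x-axis crossing is at x = 0.
Solving for integer coefficients yields p as stated.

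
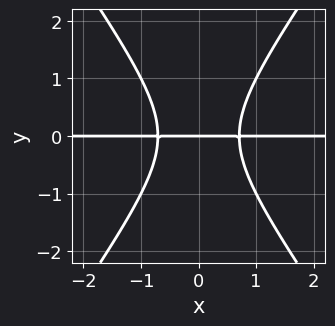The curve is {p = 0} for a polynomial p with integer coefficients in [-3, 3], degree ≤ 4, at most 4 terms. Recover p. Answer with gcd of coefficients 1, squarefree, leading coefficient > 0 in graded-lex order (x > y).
2*x^2*y - y^3 - y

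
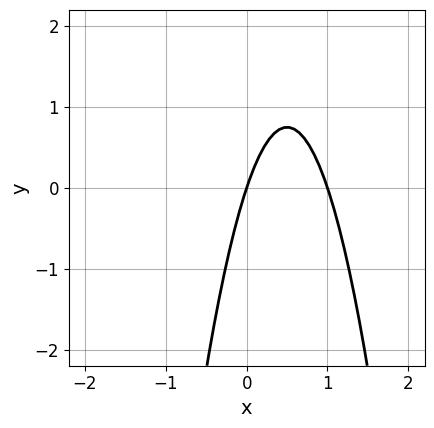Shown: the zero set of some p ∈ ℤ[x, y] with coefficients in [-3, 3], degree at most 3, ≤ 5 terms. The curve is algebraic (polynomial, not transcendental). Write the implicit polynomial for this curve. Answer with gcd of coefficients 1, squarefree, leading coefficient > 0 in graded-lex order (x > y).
3*x^2 - 3*x + y

1. Degree: a generic line meets the curve in up to 2 points, so deg p = 2.
2. Against the integer gridlines: among the integer gridlines, it crosses the x-axis at x ∈ {0, 1}; one y-axis crossing is at y = 0.
3. Putting this together gives p.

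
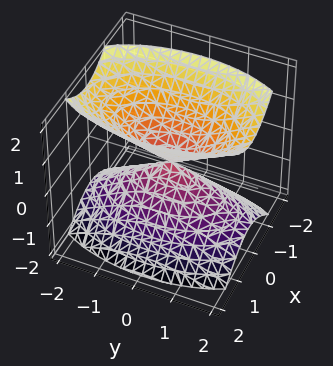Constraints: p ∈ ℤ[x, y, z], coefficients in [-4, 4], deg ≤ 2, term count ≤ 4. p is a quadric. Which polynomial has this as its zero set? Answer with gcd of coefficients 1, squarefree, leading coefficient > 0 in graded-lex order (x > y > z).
First, I count 2 distinct pieces. Treating them together as one polynomial.
Then, degree: two nappes meeting at a single point; a quadric, so deg p = 2.
Next, symmetries: mirror symmetry x ↦ −x ⇒ only even powers of x; the y ↦ −y reflection is a symmetry, so y appears only in even powers; mirror symmetry z ↦ −z ⇒ only even powers of z.
Next, from the axis intercepts and sections: it meets the x-axis at x = 0 (among the integer gridlines); it meets the y-axis at y = 0 (among the integer gridlines); one z-axis crossing is at z = 0.
Finally, these observations pin down the coefficients.

3*x^2 + y^2 - 2*z^2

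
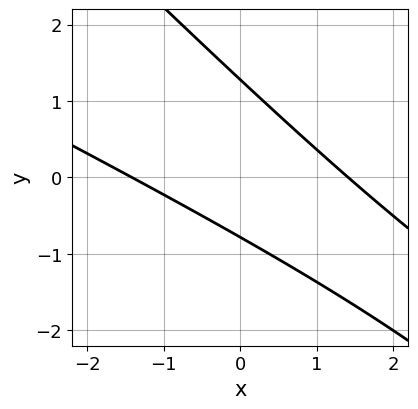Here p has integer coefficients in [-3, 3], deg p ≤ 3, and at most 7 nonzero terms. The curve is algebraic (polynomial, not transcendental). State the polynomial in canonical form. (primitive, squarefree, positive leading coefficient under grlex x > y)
x^2 + 3*x*y + 2*y^2 - y - 2

(a) The degree is 2 — the shape is more complex than any degree-1 curve.
(b) Putting this together gives p.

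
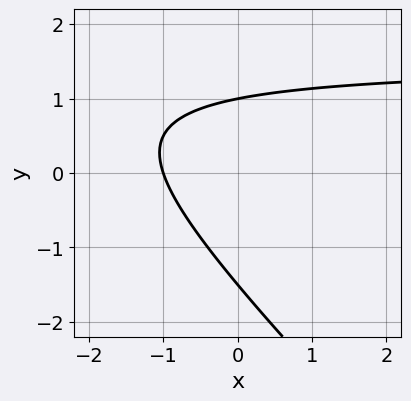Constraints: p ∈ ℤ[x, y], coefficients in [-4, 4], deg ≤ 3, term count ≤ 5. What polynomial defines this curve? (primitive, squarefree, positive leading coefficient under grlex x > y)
2*x*y + 2*y^2 - 3*x + y - 3

First, deg p = 2. No degree-1 curve has this shape.
Next, against the integer gridlines: it crosses the x-axis at the gridline x = -1; it crosses the y-axis at the gridline y = 1.
Finally, fitting integer coefficients to these (and the overall shape) gives p.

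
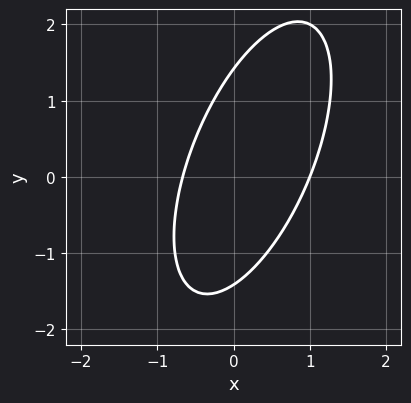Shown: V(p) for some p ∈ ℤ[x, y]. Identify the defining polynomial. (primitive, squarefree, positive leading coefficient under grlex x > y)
First, degree: a generic line meets the curve in up to 2 points, so deg p = 2.
Then, reading off the gridlines: one x-axis crossing is at x = 1.
Finally, the integer polynomial consistent with all of this is the stated p.

3*x^2 - 2*x*y + y^2 - x - 2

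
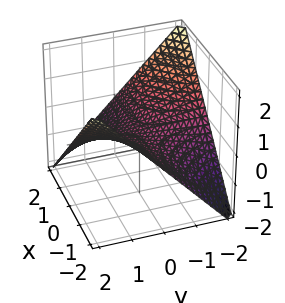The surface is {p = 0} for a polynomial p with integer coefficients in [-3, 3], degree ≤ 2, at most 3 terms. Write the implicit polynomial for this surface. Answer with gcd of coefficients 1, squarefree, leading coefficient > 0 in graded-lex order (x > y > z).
x*y + 2*z

1. deg p = 2. A hyperbolic paraboloid; a quadric.
2. From the visible intercepts: it crosses the z-axis at the gridline z = 0; the visible x-axis segment lies entirely on the surface.
3. Solving for integer coefficients yields p as stated. Check: (0, 1, 0) on the y-axis lies on the surface, and p(0, 1, 0) = 0. ✓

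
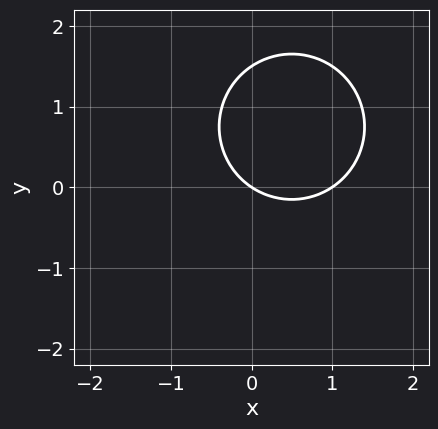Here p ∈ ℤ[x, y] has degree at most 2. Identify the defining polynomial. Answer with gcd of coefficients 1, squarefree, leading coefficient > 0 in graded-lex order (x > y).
First, degree: a generic line meets the curve in up to 2 points, so deg p = 2.
Then, from the visible intercepts: among the integer gridlines, it crosses the x-axis at x ∈ {0, 1}; one y-axis crossing is at y = 0.
Finally, putting this together gives p.

2*x^2 + 2*y^2 - 2*x - 3*y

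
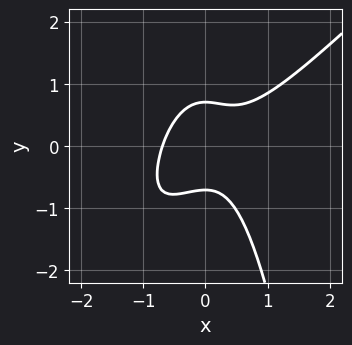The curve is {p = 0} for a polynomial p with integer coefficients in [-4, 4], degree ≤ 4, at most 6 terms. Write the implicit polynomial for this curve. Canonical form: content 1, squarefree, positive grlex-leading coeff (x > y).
3*x^3 - 3*x^2*y - 2*y^2 + 1

First, deg p = 3. The shape is more complex than any degree-2 curve.
Finally, matching integer coefficients to the picture gives p.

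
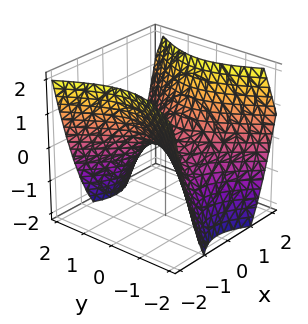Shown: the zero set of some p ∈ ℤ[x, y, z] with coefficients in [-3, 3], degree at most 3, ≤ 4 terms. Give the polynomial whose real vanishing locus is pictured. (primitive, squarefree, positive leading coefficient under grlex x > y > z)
3*x^2 - 2*y^2 - 3*z

(a) The degree is 2 — a hyperbolic paraboloid; a quadric.
(b) Symmetries: the y ↦ −y reflection is a symmetry, so y appears only in even powers; mirror symmetry x ↦ −x ⇒ only even powers of x.
(c) Against the integer gridlines: one y-axis crossing is at y = 0; it crosses the x-axis at the gridline x = 0.
(d) Fitting integer coefficients to these (and the overall shape) gives p.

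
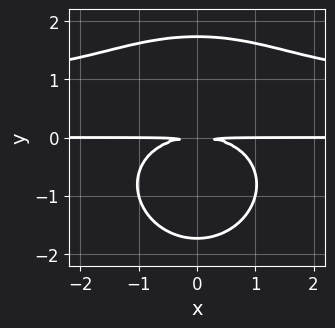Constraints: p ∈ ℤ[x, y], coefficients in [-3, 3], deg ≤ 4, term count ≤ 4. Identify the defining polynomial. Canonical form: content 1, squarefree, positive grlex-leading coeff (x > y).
(a) Degree: no degree-3 curve has this shape, so deg p = 4.
(b) Symmetries: mirror symmetry x ↦ −x ⇒ only even powers of x.
(c) Observable constraints: the visible x-axis segment lies entirely on the curve.
(d) Fitting integer coefficients to these (and the overall shape) gives p.

x^2*y^2 + y^4 - x^2*y - 3*y^2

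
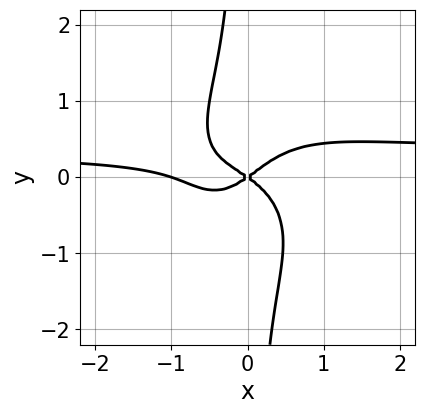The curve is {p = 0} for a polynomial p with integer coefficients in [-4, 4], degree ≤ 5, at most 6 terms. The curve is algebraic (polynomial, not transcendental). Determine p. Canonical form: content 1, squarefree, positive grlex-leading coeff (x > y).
(a) deg p = 4. No degree-3 curve has this shape.
(b) Checking where it meets the axes: the x-axis gridline crossings are at x ∈ {-1, 0}; it crosses the y-axis at the gridline y = 0.
(c) Together with the visible shape, these determine p as stated.

3*x^3*y + 3*x*y^3 - x^3 - x^2 + 2*y^2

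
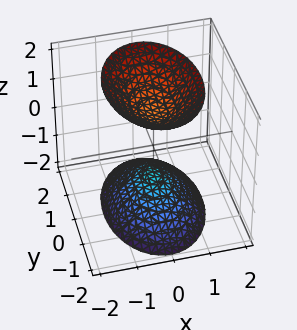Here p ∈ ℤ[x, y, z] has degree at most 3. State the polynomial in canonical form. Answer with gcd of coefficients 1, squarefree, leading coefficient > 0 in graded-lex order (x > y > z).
2*x^2 + y^2 - z^2 + 1

(a) I count 2 distinct pieces. They look like related sheets of one shape, so recover p as a whole.
(b) Degree: two separate bowl-shaped sheets opening away from each other; a quadric, so deg p = 2.
(c) Symmetries: the y ↦ −y reflection is a symmetry, so y appears only in even powers; mirror symmetry z ↦ −z ⇒ only even powers of z; the x ↦ −x reflection is a symmetry, so x appears only in even powers.
(d) Against the integer gridlines: no y-intercept at any integer in the box; it misses every integer gridline on the x-axis; among the integer gridlines, it crosses the z-axis at z ∈ {-1, 1}.
(e) These observations pin down the coefficients.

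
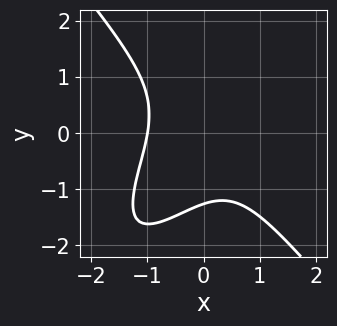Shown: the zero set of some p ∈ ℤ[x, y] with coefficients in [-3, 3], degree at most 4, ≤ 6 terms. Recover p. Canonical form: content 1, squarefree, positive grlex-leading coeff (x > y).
2*x^3 - x^2*y - x*y^2 + y^3 + 2

(a) Degree: the shape is more complex than any degree-2 curve, so deg p = 3.
(b) Checking where it meets the axes: it meets the x-axis at x = -1 (among the integer gridlines).
(c) Together with the visible shape, these determine p as stated.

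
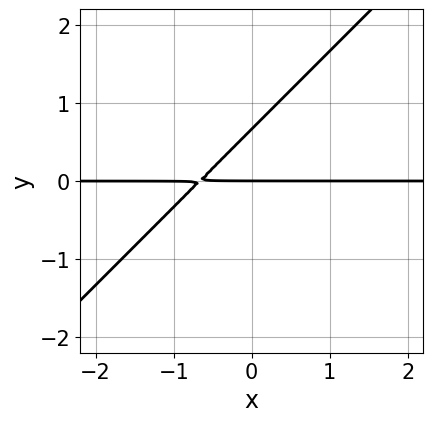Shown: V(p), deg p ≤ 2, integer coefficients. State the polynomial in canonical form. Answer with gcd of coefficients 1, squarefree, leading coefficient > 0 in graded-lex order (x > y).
3*x*y - 3*y^2 + 2*y

1. deg p = 2. A generic line meets the curve in up to 2 points.
2. Checking where it meets the axes: one y-axis crossing is at y = 0; every point of the x-axis in the box is on the curve.
3. Fitting integer coefficients to these (and the overall shape) gives p.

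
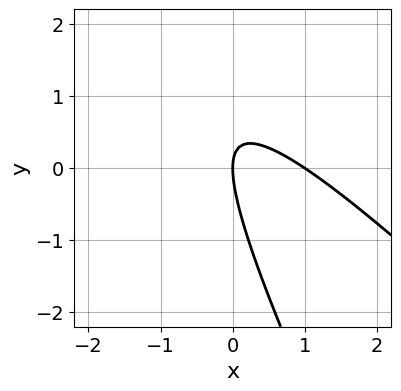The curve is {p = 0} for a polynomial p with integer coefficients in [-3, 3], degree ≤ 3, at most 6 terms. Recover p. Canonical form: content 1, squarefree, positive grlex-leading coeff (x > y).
2*x^2 + 3*x*y + y^2 - 2*x

First, deg p = 2. No degree-1 curve has this shape.
Then, reading off the gridlines: it crosses the y-axis at the gridline y = 0; among the integer gridlines, it crosses the x-axis at x ∈ {0, 1}.
Finally, these observations pin down the coefficients.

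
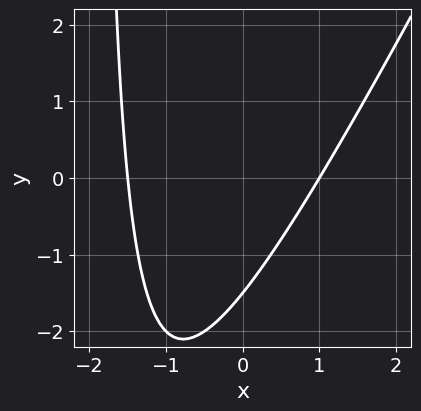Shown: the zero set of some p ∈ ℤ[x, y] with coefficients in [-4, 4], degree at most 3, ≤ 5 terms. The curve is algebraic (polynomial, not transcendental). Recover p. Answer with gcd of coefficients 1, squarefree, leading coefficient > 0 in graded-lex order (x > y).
2*x^2 - x*y + x - 2*y - 3

(a) deg p = 2. A generic line meets the curve in up to 2 points.
(b) From the axis intercepts and sections: it meets the x-axis at x = 1 (among the integer gridlines).
(c) Assembling these constraints gives the stated polynomial.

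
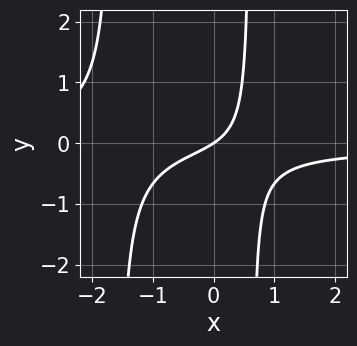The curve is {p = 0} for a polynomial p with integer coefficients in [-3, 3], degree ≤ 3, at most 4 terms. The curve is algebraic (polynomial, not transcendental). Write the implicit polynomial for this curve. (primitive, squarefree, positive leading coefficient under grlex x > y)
First, degree: no degree-2 curve has this shape, so deg p = 3.
Then, reading off the gridlines: it crosses the x-axis at the gridline x = 0; one y-axis crossing is at y = 0.
Finally, these observations pin down the coefficients.

3*x^2*y + 3*x*y + 2*x - 3*y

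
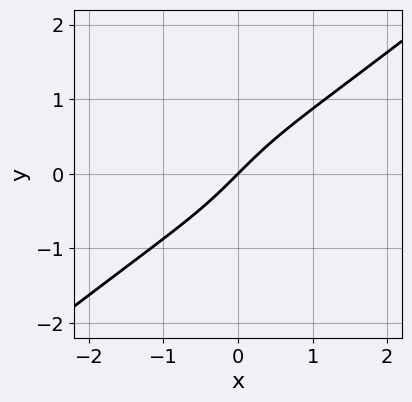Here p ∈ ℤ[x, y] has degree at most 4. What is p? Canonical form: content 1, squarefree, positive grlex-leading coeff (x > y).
First, deg p = 3.
Then, reading off the gridlines: one y-axis crossing is at y = 0; it meets the x-axis at x = 0 (among the integer gridlines).
Finally, matching integer coefficients to the picture gives p.

2*x^3 - x^2*y - 2*x*y^2 + 3*x - 3*y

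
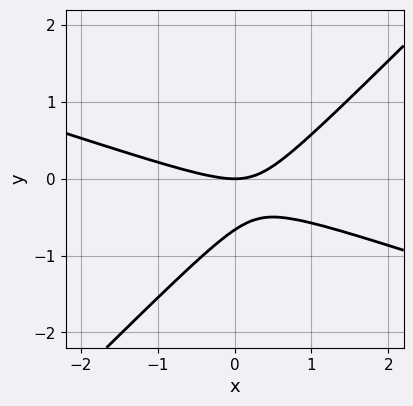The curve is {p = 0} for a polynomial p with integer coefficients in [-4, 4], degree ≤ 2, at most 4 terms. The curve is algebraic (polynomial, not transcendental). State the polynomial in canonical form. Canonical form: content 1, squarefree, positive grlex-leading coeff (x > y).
x^2 + 2*x*y - 3*y^2 - 2*y

The degree is 2 — a generic line meets the curve in up to 2 points.
From the visible intercepts: one y-axis crossing is at y = 0; one x-axis crossing is at x = 0.
The integer polynomial consistent with all of this is the stated p.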